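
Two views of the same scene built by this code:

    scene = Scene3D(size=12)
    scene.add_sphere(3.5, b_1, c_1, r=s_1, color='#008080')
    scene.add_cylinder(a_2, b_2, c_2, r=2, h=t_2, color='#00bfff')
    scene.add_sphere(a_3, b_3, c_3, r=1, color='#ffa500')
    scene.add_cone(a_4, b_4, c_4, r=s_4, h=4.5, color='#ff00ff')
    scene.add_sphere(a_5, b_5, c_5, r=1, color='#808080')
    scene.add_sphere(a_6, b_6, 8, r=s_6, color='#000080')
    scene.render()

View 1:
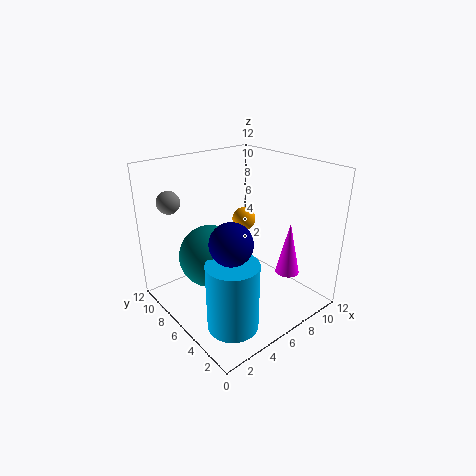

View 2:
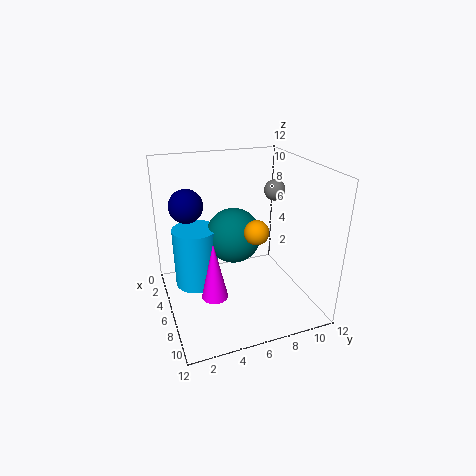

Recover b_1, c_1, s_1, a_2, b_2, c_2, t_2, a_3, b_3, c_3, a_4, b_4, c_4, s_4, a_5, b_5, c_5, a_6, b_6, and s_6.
b_1 = 6.5
c_1 = 5
s_1 = 2.5
a_2 = 3
b_2 = 3
c_2 = 0.5
t_2 = 5.5
a_3 = 7.5
b_3 = 7
c_3 = 7
a_4 = 9
b_4 = 3
c_4 = 3
s_4 = 1
a_5 = 2.5
b_5 = 11
c_5 = 8.5
a_6 = 2.5
b_6 = 2.5
s_6 = 1.5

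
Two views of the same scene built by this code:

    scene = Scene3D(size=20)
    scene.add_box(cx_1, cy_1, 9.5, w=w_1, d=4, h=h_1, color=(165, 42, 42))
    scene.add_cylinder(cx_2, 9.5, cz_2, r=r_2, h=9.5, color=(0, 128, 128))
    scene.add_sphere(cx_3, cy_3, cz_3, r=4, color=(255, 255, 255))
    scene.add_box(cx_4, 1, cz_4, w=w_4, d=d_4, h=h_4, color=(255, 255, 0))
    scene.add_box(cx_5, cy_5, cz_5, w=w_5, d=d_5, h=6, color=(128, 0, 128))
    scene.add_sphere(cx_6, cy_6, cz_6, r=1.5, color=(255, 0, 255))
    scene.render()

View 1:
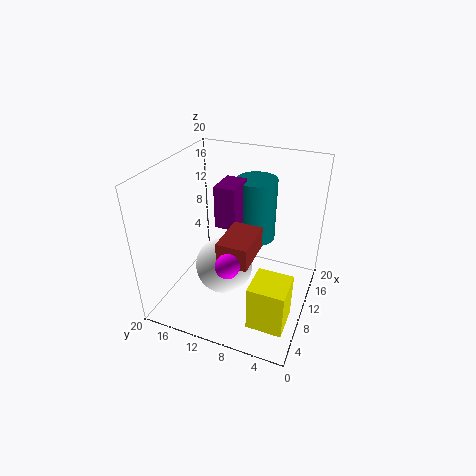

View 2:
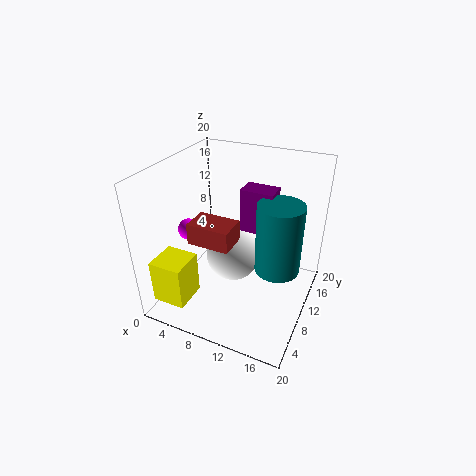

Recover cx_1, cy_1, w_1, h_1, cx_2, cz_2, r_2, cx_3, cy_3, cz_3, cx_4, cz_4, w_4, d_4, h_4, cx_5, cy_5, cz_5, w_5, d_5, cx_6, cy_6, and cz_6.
cx_1 = 4
cy_1 = 6.5
w_1 = 6
h_1 = 3
cx_2 = 16
cz_2 = 7
r_2 = 3
cx_3 = 8.5
cy_3 = 11.5
cz_3 = 6
cx_4 = 1.5
cz_4 = 3
w_4 = 4.5
d_4 = 4.5
h_4 = 6
cx_5 = 10
cy_5 = 10.5
cz_5 = 11
w_5 = 4.5
d_5 = 3
cx_6 = 3
cy_6 = 8.5
cz_6 = 10.5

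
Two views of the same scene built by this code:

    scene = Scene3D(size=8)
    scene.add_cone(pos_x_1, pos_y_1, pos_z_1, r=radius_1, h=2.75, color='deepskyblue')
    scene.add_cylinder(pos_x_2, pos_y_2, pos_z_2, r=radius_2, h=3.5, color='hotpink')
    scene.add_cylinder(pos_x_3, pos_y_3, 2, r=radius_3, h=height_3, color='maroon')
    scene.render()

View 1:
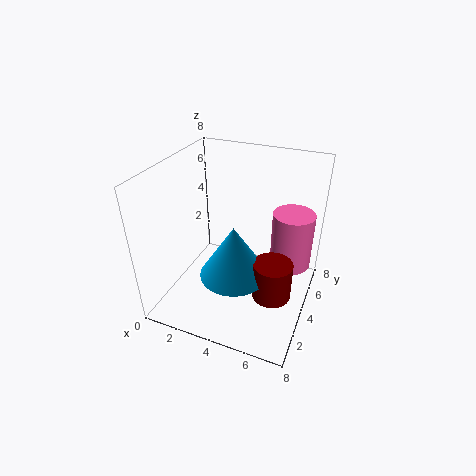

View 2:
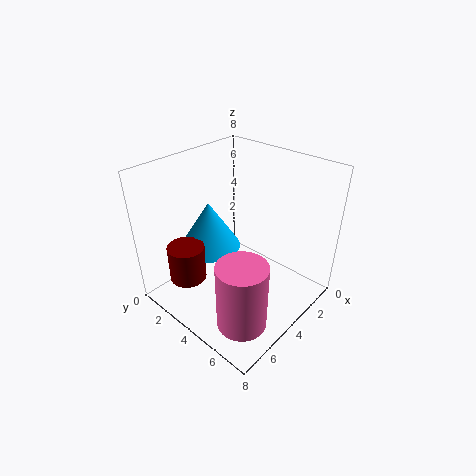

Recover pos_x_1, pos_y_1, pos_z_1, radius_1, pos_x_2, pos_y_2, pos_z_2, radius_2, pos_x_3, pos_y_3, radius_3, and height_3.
pos_x_1 = 4.5
pos_y_1 = 2.25
pos_z_1 = 3
radius_1 = 1.75
pos_x_2 = 6.5
pos_y_2 = 6.5
pos_z_2 = 1.25
radius_2 = 1.25
pos_x_3 = 6.5
pos_y_3 = 2.5
radius_3 = 1
height_3 = 2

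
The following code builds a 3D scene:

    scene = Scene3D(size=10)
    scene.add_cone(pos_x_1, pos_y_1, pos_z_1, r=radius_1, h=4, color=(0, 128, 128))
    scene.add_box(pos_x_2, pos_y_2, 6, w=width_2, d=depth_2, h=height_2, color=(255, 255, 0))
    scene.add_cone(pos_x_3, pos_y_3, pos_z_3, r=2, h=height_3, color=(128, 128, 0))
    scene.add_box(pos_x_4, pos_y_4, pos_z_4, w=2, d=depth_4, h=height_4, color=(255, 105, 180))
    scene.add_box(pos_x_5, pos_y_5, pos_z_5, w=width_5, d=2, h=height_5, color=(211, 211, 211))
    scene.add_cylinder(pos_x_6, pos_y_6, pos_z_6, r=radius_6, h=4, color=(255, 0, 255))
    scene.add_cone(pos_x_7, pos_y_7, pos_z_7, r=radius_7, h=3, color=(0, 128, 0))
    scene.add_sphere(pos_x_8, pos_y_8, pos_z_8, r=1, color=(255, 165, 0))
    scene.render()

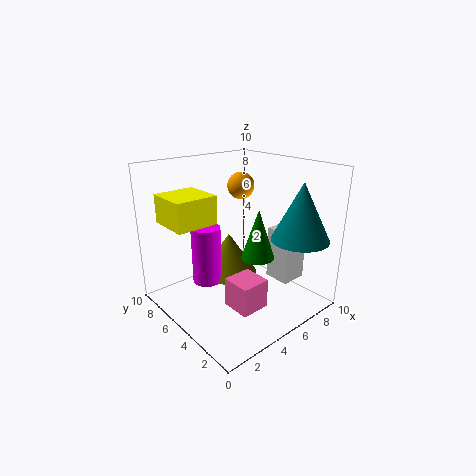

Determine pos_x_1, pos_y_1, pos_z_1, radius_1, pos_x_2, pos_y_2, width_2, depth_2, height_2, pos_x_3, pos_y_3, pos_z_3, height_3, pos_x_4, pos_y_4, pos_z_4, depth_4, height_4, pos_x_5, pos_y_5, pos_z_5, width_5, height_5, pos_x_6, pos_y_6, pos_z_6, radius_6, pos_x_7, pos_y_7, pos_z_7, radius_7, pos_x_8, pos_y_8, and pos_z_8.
pos_x_1 = 8, pos_y_1 = 2, pos_z_1 = 5, radius_1 = 2, pos_x_2 = 1, pos_y_2 = 6, width_2 = 3, depth_2 = 3, height_2 = 2, pos_x_3 = 5, pos_y_3 = 6, pos_z_3 = 2, height_3 = 3, pos_x_4 = 3, pos_y_4 = 2, pos_z_4 = 1, depth_4 = 2, height_4 = 2, pos_x_5 = 8, pos_y_5 = 3, pos_z_5 = 1, width_5 = 2, height_5 = 4, pos_x_6 = 3, pos_y_6 = 6, pos_z_6 = 2, radius_6 = 1, pos_x_7 = 4, pos_y_7 = 2, pos_z_7 = 5, radius_7 = 1, pos_x_8 = 7, pos_y_8 = 7, pos_z_8 = 8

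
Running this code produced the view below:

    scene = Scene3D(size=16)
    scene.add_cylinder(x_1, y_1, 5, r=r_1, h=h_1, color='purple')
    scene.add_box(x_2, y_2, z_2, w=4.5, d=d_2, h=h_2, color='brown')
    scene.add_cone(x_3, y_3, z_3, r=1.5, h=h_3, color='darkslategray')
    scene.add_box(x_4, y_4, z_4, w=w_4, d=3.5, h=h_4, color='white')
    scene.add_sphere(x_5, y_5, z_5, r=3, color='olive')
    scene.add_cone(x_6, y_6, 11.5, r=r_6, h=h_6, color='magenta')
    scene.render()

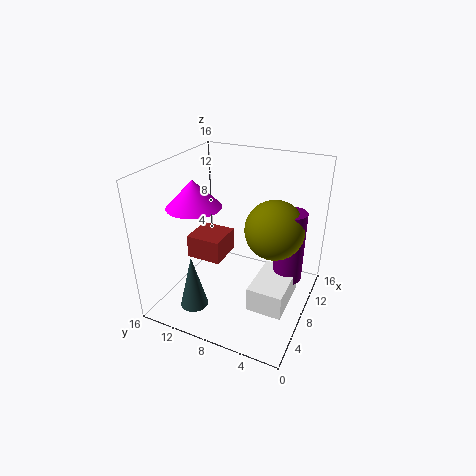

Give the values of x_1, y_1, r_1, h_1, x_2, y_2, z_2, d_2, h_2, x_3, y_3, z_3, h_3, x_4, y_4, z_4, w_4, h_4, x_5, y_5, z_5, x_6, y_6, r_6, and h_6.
x_1 = 7.5; y_1 = 2; r_1 = 1.5; h_1 = 7.5; x_2 = 9.5; y_2 = 11.5; z_2 = 2.5; d_2 = 4.5; h_2 = 3; x_3 = 3; y_3 = 11; z_3 = 1.5; h_3 = 6; x_4 = 2.5; y_4 = 1; z_4 = 3.5; w_4 = 5.5; h_4 = 2.5; x_5 = 7; y_5 = 3.5; z_5 = 10.5; x_6 = 6.5; y_6 = 12.5; r_6 = 3; h_6 = 3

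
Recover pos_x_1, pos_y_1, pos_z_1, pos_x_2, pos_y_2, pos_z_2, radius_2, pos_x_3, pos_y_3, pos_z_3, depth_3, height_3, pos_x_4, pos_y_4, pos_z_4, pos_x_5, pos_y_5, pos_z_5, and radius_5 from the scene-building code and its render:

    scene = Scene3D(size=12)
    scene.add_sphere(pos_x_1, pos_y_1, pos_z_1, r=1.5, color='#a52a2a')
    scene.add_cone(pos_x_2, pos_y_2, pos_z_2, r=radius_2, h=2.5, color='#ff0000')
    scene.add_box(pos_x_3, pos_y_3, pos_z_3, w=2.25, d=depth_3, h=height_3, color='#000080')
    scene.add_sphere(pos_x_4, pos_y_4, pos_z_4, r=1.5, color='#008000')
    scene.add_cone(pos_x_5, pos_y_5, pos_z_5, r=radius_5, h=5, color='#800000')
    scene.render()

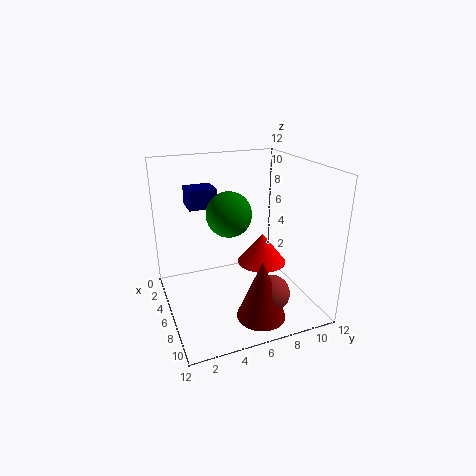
pos_x_1 = 9, pos_y_1 = 7.75, pos_z_1 = 2, pos_x_2 = 7, pos_y_2 = 7.75, pos_z_2 = 4, radius_2 = 2, pos_x_3 = 0.75, pos_y_3 = 2.75, pos_z_3 = 7.75, depth_3 = 2.5, height_3 = 1.75, pos_x_4 = 10, pos_y_4 = 3.75, pos_z_4 = 9.75, pos_x_5 = 9.25, pos_y_5 = 6.75, pos_z_5 = 0.25, radius_5 = 2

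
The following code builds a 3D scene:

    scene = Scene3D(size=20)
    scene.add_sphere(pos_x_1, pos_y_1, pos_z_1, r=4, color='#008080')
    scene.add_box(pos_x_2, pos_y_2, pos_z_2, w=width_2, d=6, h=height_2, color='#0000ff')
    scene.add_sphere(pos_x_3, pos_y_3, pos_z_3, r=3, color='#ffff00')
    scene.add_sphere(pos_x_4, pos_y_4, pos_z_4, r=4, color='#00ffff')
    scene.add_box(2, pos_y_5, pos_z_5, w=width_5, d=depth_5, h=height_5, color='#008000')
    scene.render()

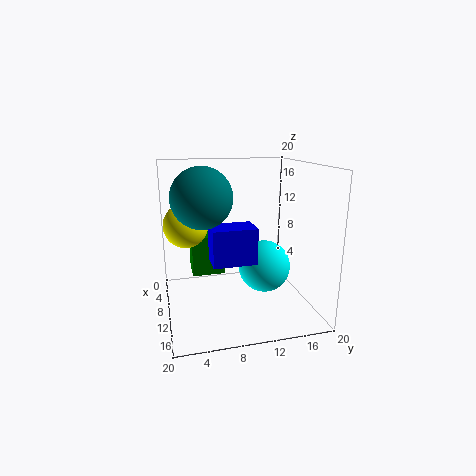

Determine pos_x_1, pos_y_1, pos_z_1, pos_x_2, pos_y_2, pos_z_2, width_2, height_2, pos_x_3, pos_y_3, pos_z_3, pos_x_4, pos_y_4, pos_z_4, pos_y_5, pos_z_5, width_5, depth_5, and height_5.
pos_x_1 = 11, pos_y_1 = 5, pos_z_1 = 16, pos_x_2 = 9, pos_y_2 = 6, pos_z_2 = 7, width_2 = 4, height_2 = 5, pos_x_3 = 9, pos_y_3 = 3, pos_z_3 = 12, pos_x_4 = 7, pos_y_4 = 15, pos_z_4 = 4, pos_y_5 = 4, pos_z_5 = 3, width_5 = 4, depth_5 = 5, height_5 = 6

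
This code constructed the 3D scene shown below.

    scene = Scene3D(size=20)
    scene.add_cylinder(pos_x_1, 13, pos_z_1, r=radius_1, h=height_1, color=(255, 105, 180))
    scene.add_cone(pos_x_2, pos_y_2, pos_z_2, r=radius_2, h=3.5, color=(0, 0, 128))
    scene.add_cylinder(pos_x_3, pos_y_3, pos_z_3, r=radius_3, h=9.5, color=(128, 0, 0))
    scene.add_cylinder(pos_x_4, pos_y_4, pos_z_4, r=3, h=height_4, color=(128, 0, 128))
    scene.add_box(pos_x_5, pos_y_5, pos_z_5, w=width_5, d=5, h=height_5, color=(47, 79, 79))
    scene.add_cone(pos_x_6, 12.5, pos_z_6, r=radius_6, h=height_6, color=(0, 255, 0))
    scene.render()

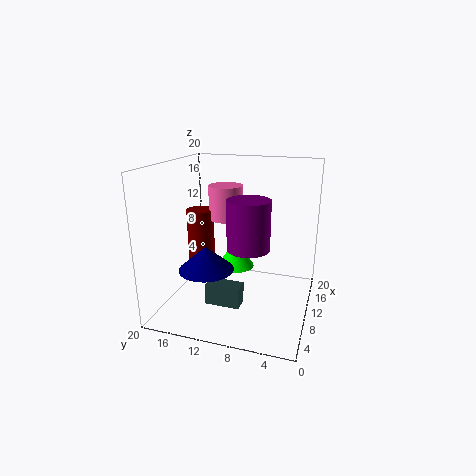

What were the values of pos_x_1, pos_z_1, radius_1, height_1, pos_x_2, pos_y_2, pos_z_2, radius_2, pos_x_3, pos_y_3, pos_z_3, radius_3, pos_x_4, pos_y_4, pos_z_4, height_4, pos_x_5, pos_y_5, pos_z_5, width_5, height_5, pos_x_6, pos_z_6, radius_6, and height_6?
pos_x_1 = 13.5, pos_z_1 = 11.5, radius_1 = 2.5, height_1 = 5, pos_x_2 = 9, pos_y_2 = 14.5, pos_z_2 = 5, radius_2 = 4, pos_x_3 = 12, pos_y_3 = 16.5, pos_z_3 = 3.5, radius_3 = 2, pos_x_4 = 10, pos_y_4 = 8.5, pos_z_4 = 8.5, height_4 = 7, pos_x_5 = 7, pos_y_5 = 9, pos_z_5 = 0.5, width_5 = 2.5, height_5 = 3, pos_x_6 = 16.5, pos_z_6 = 2.5, radius_6 = 3, height_6 = 4.5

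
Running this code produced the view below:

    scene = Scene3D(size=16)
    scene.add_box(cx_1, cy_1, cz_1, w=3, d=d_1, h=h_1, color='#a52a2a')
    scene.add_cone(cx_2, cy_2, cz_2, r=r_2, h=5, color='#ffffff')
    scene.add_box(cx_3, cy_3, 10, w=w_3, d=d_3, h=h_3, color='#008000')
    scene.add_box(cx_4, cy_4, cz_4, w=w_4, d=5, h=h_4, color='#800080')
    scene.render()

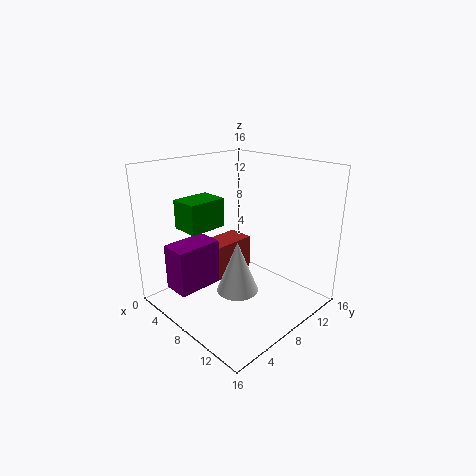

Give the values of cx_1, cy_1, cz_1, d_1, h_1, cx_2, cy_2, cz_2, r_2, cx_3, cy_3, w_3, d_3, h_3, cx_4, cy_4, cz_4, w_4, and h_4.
cx_1 = 4, cy_1 = 6, cz_1 = 3, d_1 = 5, h_1 = 4, cx_2 = 12, cy_2 = 4, cz_2 = 5, r_2 = 2, cx_3 = 5, cy_3 = 2, w_3 = 3, d_3 = 4, h_3 = 3, cx_4 = 4, cy_4 = 1, cz_4 = 3, w_4 = 3, h_4 = 5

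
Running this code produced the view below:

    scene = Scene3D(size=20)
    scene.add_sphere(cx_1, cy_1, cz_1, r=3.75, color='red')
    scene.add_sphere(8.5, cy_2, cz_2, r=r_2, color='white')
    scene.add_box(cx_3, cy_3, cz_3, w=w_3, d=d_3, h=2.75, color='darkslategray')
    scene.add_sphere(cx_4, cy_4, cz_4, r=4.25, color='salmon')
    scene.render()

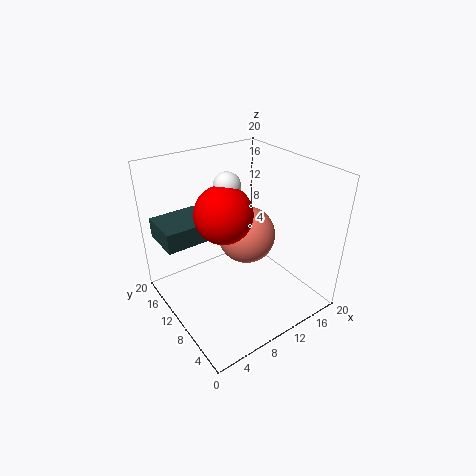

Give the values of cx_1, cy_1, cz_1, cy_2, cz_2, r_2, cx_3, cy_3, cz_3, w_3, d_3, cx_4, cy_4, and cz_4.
cx_1 = 7.25, cy_1 = 9.25, cz_1 = 14.75, cy_2 = 10.25, cz_2 = 18, r_2 = 1.75, cx_3 = 0.5, cy_3 = 11.75, cz_3 = 10, w_3 = 6.75, d_3 = 5.75, cx_4 = 13, cy_4 = 12, cz_4 = 8.5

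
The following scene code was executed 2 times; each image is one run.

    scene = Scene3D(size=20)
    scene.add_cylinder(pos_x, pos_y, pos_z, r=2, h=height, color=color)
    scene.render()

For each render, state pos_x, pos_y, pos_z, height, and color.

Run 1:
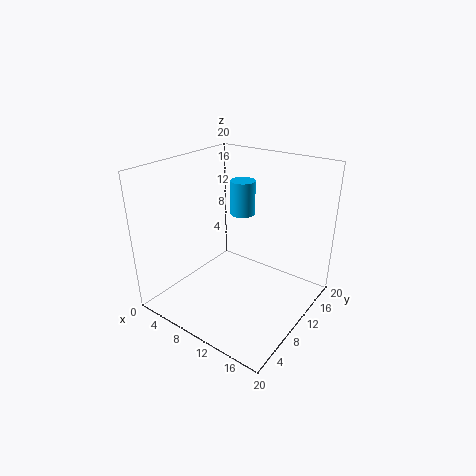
pos_x = 5.5; pos_y = 17.5; pos_z = 10; height = 5.5; color = 'deepskyblue'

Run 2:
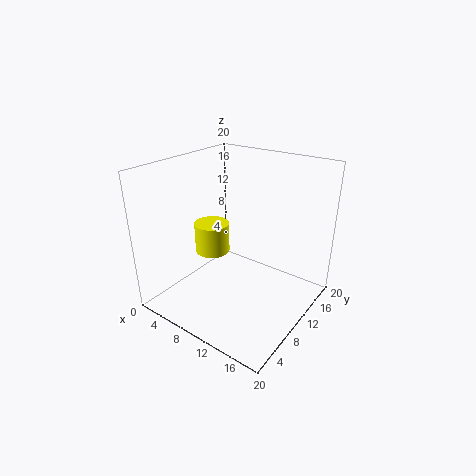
pos_x = 11; pos_y = 3.5; pos_z = 11.5; height = 3.5; color = 'yellow'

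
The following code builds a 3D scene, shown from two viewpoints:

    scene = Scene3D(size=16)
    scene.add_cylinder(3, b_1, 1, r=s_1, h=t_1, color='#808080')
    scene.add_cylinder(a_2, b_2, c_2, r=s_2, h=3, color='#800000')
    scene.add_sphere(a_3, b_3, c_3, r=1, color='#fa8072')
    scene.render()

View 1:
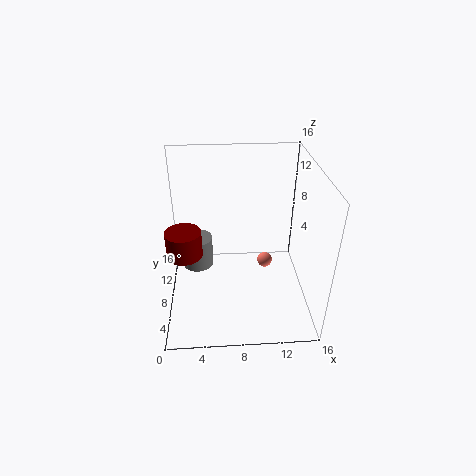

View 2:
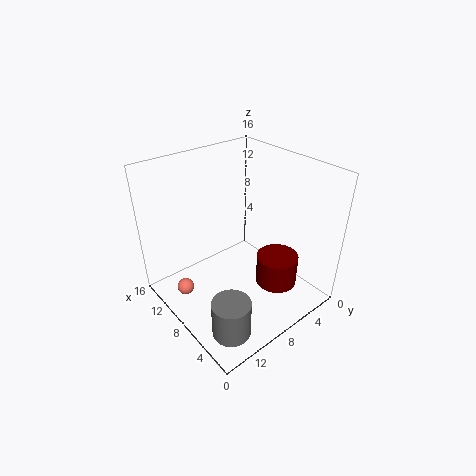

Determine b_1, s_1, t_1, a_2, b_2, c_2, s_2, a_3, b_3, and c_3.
b_1 = 13
s_1 = 2
t_1 = 4
a_2 = 2
b_2 = 8
c_2 = 6
s_2 = 2
a_3 = 12
b_3 = 13
c_3 = 1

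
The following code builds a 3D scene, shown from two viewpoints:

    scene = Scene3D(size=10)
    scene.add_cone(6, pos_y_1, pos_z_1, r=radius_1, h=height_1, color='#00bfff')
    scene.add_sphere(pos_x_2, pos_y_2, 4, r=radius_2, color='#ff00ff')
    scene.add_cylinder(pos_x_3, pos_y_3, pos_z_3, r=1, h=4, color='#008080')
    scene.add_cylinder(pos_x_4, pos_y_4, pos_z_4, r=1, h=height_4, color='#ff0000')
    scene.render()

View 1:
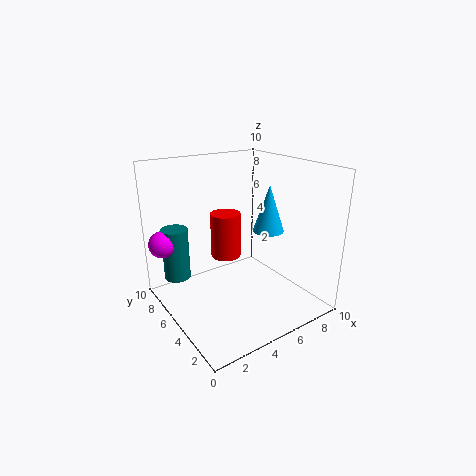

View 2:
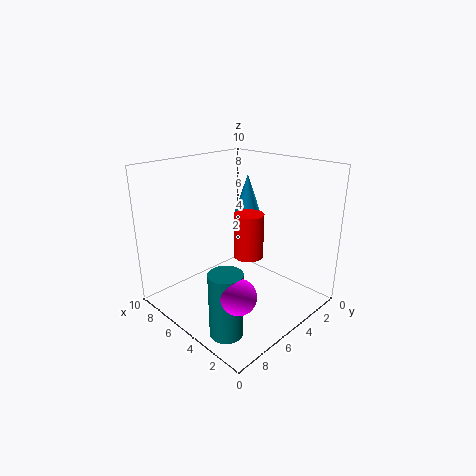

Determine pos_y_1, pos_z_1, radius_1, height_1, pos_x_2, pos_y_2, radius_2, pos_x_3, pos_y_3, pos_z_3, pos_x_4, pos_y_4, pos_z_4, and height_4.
pos_y_1 = 3
pos_z_1 = 6
radius_1 = 1
height_1 = 3
pos_x_2 = 1
pos_y_2 = 9
radius_2 = 1
pos_x_3 = 2
pos_y_3 = 9
pos_z_3 = 1
pos_x_4 = 4
pos_y_4 = 5
pos_z_4 = 4
height_4 = 3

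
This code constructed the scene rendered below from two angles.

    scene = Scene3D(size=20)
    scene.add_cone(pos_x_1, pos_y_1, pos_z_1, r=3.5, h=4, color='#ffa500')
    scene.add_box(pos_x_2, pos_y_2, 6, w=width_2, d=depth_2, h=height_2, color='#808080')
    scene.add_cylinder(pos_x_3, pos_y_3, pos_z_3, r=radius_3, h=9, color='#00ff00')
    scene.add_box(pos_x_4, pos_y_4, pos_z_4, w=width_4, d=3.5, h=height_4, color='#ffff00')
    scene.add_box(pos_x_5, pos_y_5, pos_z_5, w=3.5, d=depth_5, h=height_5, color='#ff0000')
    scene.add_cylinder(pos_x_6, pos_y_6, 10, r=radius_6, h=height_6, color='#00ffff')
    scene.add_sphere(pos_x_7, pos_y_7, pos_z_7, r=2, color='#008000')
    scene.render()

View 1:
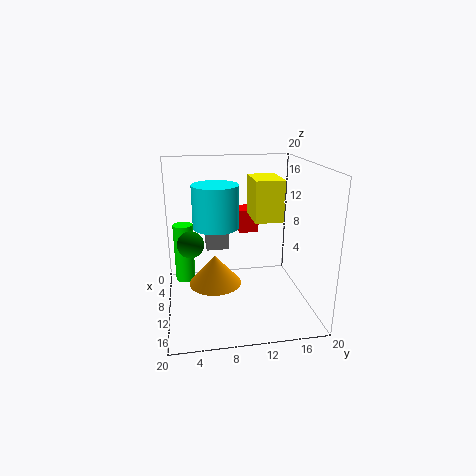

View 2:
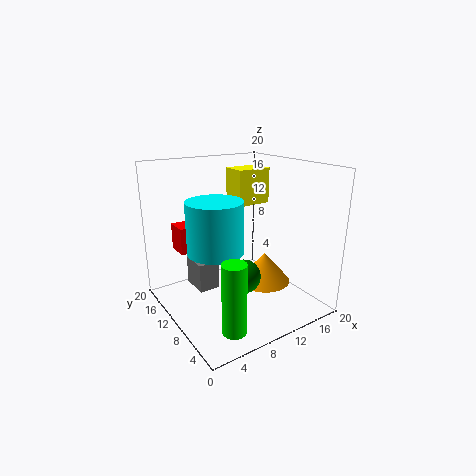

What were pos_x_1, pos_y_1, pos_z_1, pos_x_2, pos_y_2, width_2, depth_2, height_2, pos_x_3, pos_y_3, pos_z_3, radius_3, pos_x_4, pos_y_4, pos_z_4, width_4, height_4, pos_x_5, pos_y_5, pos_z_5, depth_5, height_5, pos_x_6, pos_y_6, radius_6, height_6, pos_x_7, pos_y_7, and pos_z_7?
pos_x_1 = 12
pos_y_1 = 6.5
pos_z_1 = 4.5
pos_x_2 = 2
pos_y_2 = 6
width_2 = 2.5
depth_2 = 3.5
height_2 = 3.5
pos_x_3 = 4.5
pos_y_3 = 2.5
pos_z_3 = 1.5
radius_3 = 1.5
pos_x_4 = 11
pos_y_4 = 11
pos_z_4 = 14
width_4 = 5
height_4 = 5
pos_x_5 = 2
pos_y_5 = 11
pos_z_5 = 9
depth_5 = 3
height_5 = 3.5
pos_x_6 = 5
pos_y_6 = 7.5
radius_6 = 3.5
height_6 = 6.5
pos_x_7 = 6.5
pos_y_7 = 3.5
pos_z_7 = 8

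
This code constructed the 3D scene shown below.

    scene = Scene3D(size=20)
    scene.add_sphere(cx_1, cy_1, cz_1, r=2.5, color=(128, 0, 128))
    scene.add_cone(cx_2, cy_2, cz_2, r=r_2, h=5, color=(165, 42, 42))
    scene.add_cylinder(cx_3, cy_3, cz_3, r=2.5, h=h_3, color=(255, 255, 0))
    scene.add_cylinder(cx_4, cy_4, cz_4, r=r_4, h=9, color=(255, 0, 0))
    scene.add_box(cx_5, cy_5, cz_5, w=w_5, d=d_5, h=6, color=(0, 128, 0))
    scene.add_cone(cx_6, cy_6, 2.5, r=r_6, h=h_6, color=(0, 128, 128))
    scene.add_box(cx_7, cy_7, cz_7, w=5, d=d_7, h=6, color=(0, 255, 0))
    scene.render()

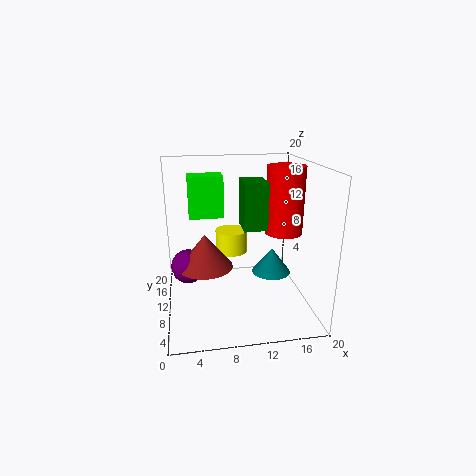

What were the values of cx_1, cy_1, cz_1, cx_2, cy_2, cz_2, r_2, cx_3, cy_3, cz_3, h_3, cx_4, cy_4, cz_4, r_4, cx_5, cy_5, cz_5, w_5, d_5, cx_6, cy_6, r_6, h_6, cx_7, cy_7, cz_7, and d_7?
cx_1 = 3; cy_1 = 12.5; cz_1 = 5; cx_2 = 5.5; cy_2 = 12; cz_2 = 5; r_2 = 4; cx_3 = 10; cy_3 = 16; cz_3 = 5.5; h_3 = 3.5; cx_4 = 16; cy_4 = 8.5; cz_4 = 11; r_4 = 2.5; cx_5 = 10; cy_5 = 5.5; cz_5 = 12.5; w_5 = 3; d_5 = 4; cx_6 = 16; cy_6 = 13.5; r_6 = 3; h_6 = 4; cx_7 = 3.5; cy_7 = 13; cz_7 = 12; d_7 = 3.5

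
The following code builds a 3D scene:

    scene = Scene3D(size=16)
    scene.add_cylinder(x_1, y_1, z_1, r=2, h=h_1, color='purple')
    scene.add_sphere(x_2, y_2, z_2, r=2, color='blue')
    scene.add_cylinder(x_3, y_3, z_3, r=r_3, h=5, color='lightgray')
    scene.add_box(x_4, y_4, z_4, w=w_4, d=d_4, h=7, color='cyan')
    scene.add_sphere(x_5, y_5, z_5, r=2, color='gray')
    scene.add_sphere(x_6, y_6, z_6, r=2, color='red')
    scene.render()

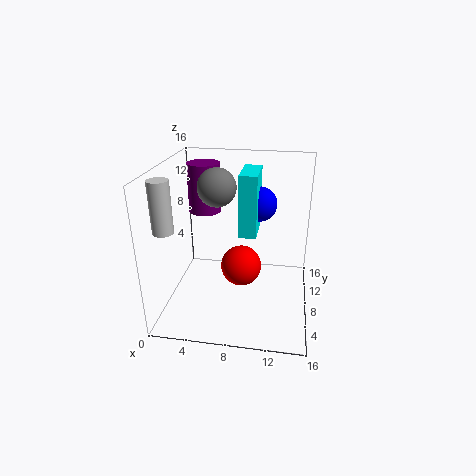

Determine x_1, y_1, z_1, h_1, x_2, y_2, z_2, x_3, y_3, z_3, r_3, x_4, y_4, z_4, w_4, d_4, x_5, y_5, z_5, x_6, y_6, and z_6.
x_1 = 3, y_1 = 13, z_1 = 9, h_1 = 6, x_2 = 10, y_2 = 11, z_2 = 11, x_3 = 2, y_3 = 2, z_3 = 11, r_3 = 1, x_4 = 8, y_4 = 8, z_4 = 8, w_4 = 2, d_4 = 5, x_5 = 6, y_5 = 7, z_5 = 14, x_6 = 9, y_6 = 4, z_6 = 7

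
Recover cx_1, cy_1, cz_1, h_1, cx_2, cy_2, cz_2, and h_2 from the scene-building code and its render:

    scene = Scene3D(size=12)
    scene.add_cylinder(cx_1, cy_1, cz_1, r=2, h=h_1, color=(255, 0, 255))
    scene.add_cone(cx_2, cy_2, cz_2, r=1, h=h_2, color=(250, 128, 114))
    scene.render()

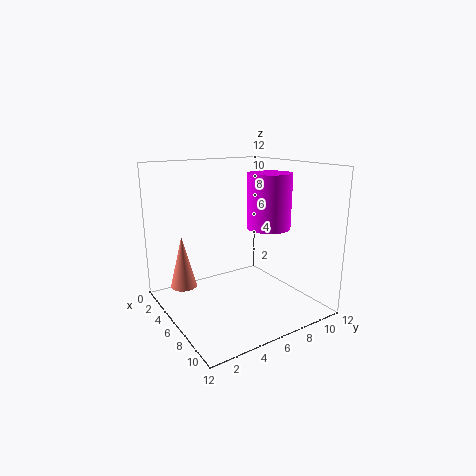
cx_1 = 5, cy_1 = 10, cz_1 = 6, h_1 = 5, cx_2 = 6, cy_2 = 1, cz_2 = 3, h_2 = 4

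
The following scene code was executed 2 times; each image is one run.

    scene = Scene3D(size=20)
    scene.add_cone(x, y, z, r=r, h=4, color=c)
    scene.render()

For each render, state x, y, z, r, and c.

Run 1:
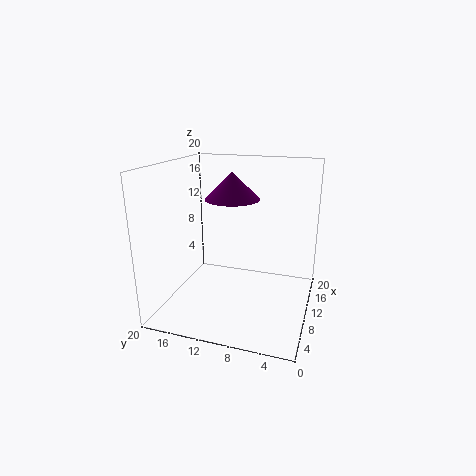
x = 13.5, y = 12, z = 14.5, r = 4, c = 'purple'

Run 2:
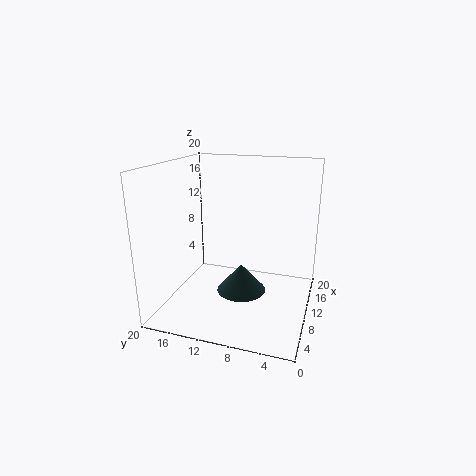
x = 10, y = 9.5, z = 2, r = 3.5, c = 'darkslategray'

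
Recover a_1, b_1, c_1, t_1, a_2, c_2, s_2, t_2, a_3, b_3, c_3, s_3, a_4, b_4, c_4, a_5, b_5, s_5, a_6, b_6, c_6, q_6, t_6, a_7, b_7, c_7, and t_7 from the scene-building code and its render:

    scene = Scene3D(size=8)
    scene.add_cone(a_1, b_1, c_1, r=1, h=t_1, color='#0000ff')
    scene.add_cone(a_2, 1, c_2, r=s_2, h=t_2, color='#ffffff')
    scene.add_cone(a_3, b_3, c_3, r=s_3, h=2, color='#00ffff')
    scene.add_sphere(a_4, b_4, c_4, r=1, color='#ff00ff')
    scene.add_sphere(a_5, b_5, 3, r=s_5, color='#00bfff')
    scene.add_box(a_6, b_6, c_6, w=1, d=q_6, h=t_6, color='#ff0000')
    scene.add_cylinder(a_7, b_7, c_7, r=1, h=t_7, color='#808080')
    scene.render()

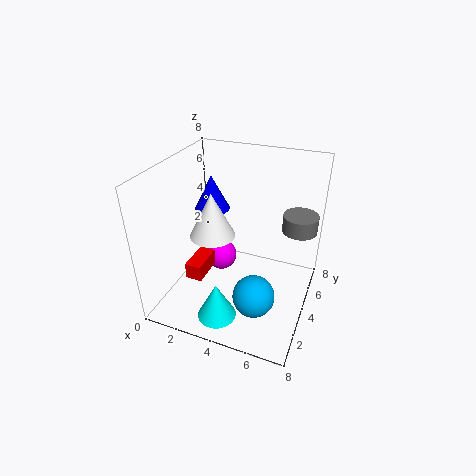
a_1 = 2
b_1 = 5
c_1 = 5
t_1 = 2
a_2 = 4
c_2 = 6
s_2 = 1
t_2 = 2
a_3 = 4
b_3 = 1
c_3 = 1
s_3 = 1
a_4 = 2
b_4 = 6
c_4 = 1
a_5 = 6
b_5 = 1
s_5 = 1
a_6 = 1
b_6 = 3
c_6 = 1
q_6 = 2
t_6 = 1
a_7 = 7
b_7 = 6
c_7 = 4
t_7 = 1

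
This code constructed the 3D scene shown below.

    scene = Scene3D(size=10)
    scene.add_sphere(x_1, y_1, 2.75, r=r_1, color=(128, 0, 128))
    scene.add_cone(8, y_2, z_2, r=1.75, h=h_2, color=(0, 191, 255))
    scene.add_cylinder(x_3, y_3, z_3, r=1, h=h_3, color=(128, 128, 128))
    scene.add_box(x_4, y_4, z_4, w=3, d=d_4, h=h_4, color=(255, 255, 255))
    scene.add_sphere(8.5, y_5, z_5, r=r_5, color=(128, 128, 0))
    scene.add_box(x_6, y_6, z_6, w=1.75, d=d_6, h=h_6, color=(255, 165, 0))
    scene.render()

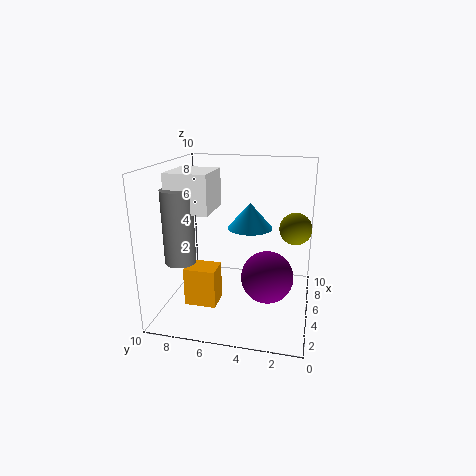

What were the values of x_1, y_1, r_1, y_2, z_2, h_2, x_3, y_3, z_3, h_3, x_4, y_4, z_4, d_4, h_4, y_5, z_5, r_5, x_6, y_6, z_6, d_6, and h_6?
x_1 = 4
y_1 = 2.75
r_1 = 1.75
y_2 = 4.75
z_2 = 4.75
h_2 = 2
x_3 = 2.5
y_3 = 8.25
z_3 = 4
h_3 = 4.75
x_4 = 2.25
y_4 = 6.25
z_4 = 7.25
d_4 = 2.75
h_4 = 2.5
y_5 = 1.25
z_5 = 4.75
r_5 = 1.25
x_6 = 3.25
y_6 = 6.25
z_6 = 0.25
d_6 = 2.25
h_6 = 2.75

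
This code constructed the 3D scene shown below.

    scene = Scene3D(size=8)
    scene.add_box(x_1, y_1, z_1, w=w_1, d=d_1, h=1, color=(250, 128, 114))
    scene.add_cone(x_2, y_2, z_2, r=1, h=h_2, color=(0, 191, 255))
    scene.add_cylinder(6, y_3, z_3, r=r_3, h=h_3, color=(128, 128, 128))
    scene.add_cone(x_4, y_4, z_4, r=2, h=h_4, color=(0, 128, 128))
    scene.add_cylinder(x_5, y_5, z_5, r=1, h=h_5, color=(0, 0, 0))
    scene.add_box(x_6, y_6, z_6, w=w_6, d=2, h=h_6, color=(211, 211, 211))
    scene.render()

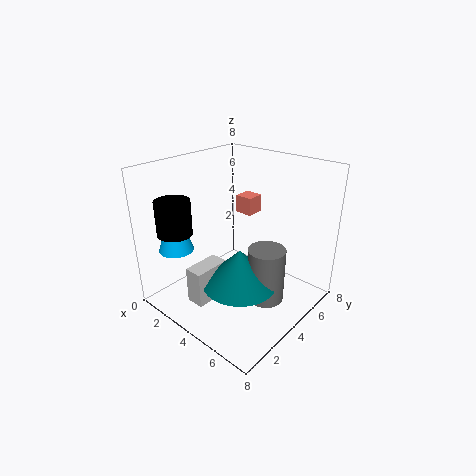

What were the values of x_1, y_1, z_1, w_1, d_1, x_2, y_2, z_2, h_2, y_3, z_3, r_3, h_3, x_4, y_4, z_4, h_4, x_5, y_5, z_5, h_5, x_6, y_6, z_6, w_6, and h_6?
x_1 = 3, y_1 = 5, z_1 = 5, w_1 = 1, d_1 = 1, x_2 = 1, y_2 = 2, z_2 = 3, h_2 = 3, y_3 = 4, z_3 = 1, r_3 = 1, h_3 = 3, x_4 = 5, y_4 = 3, z_4 = 2, h_4 = 2, x_5 = 1, y_5 = 2, z_5 = 4, h_5 = 2, x_6 = 3, y_6 = 1, z_6 = 1, w_6 = 1, h_6 = 2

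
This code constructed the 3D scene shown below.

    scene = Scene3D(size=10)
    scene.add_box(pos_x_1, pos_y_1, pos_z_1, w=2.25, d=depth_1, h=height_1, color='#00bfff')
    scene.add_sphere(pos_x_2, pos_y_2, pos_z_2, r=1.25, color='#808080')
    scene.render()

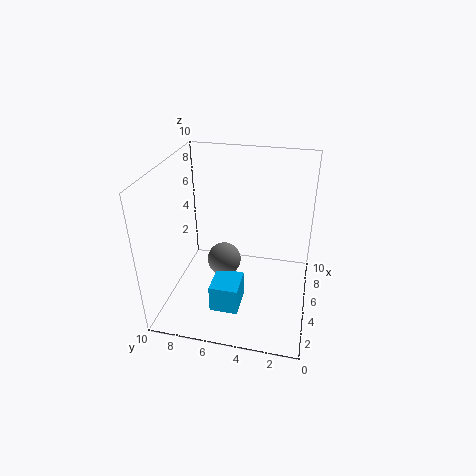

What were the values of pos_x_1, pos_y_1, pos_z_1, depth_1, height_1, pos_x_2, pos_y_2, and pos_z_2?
pos_x_1 = 2.5
pos_y_1 = 4.5
pos_z_1 = 0.25
depth_1 = 2
height_1 = 2
pos_x_2 = 5.75
pos_y_2 = 6.25
pos_z_2 = 2.5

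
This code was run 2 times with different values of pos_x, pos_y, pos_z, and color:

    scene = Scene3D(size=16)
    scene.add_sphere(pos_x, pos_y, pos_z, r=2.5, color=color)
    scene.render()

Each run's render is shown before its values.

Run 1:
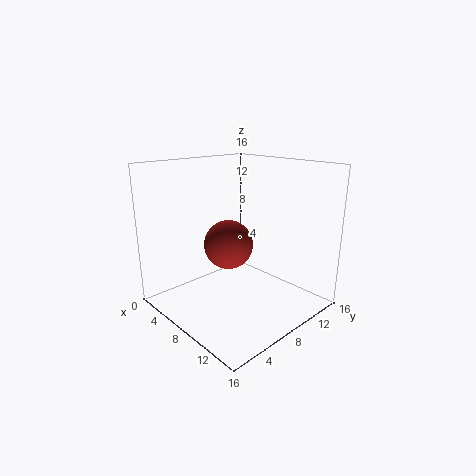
pos_x = 9.25, pos_y = 5.5, pos_z = 8.25, color = 'brown'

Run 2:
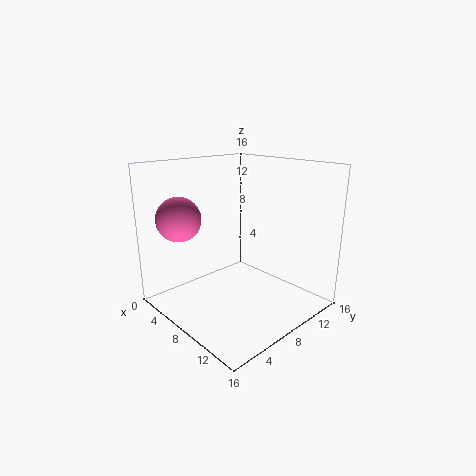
pos_x = 3.25, pos_y = 3.5, pos_z = 10, color = 'hotpink'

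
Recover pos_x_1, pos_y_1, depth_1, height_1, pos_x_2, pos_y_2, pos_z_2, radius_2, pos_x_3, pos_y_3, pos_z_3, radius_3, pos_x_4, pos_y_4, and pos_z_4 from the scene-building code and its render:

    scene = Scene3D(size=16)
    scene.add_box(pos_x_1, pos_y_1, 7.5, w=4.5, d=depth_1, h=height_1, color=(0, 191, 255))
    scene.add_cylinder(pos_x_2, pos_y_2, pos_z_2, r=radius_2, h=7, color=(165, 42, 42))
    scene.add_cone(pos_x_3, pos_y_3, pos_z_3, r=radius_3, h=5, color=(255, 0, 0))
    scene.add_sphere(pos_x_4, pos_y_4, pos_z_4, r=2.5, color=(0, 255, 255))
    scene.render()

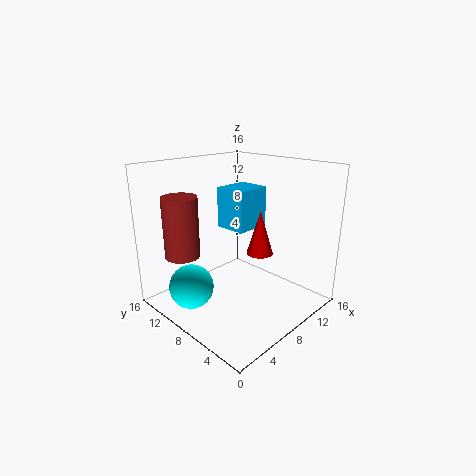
pos_x_1 = 10
pos_y_1 = 9.5
depth_1 = 4
height_1 = 5
pos_x_2 = 4
pos_y_2 = 13
pos_z_2 = 5.5
radius_2 = 2
pos_x_3 = 10
pos_y_3 = 6.5
pos_z_3 = 6
radius_3 = 1.5
pos_x_4 = 3.5
pos_y_4 = 11
pos_z_4 = 2.5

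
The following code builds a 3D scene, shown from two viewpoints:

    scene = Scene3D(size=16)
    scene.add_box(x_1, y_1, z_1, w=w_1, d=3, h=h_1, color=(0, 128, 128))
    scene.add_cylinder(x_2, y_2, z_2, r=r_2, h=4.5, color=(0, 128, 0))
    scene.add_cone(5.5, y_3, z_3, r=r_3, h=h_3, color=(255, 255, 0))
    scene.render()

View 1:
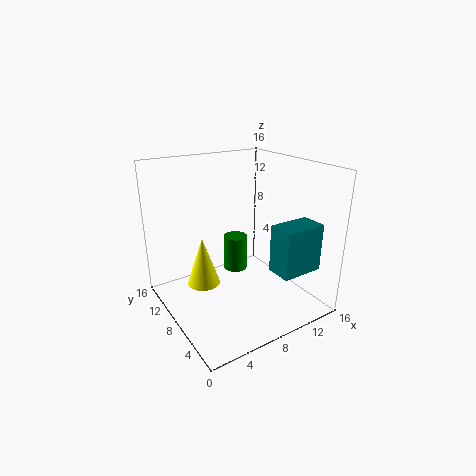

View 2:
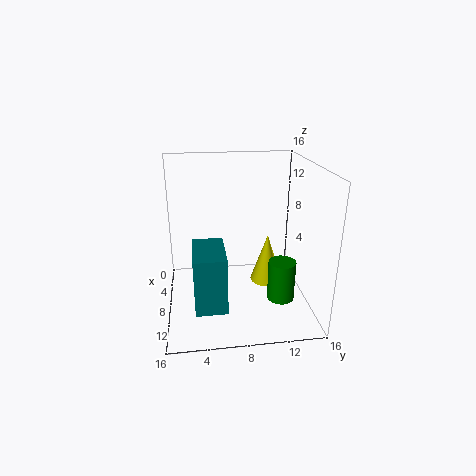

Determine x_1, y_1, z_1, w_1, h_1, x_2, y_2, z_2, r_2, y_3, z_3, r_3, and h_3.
x_1 = 11; y_1 = 3; z_1 = 4; w_1 = 5; h_1 = 5.5; x_2 = 10.5; y_2 = 12.5; z_2 = 1.5; r_2 = 1.5; y_3 = 12; z_3 = 1; r_3 = 2; h_3 = 6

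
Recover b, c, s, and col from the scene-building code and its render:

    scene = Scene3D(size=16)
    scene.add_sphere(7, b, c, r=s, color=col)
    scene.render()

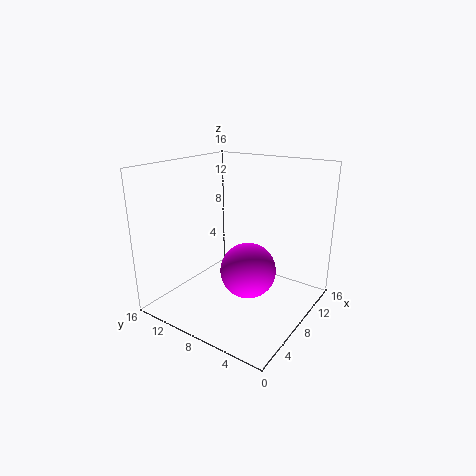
b = 6
c = 5
s = 3
col = 'magenta'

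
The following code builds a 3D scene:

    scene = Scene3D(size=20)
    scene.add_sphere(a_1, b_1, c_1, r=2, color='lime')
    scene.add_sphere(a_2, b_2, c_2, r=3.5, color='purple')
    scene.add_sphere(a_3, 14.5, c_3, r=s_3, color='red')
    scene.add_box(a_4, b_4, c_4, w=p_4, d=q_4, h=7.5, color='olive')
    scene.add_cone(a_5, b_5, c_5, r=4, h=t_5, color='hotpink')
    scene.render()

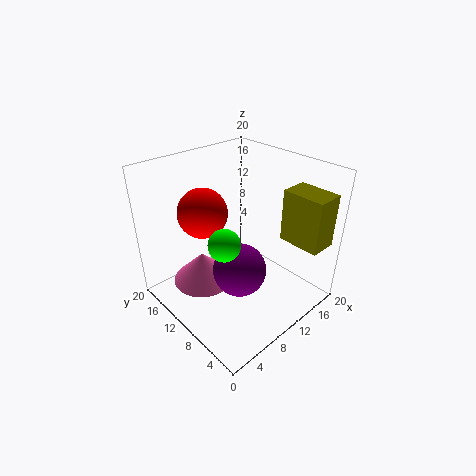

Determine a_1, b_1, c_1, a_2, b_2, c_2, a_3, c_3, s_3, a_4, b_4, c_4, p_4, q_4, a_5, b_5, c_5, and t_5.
a_1 = 5
b_1 = 7
c_1 = 12.5
a_2 = 7.5
b_2 = 7
c_2 = 7.5
a_3 = 7.5
c_3 = 13
s_3 = 3.5
a_4 = 15.5
b_4 = 1
c_4 = 9
p_4 = 4
q_4 = 6
a_5 = 4.5
b_5 = 11
c_5 = 5.5
t_5 = 4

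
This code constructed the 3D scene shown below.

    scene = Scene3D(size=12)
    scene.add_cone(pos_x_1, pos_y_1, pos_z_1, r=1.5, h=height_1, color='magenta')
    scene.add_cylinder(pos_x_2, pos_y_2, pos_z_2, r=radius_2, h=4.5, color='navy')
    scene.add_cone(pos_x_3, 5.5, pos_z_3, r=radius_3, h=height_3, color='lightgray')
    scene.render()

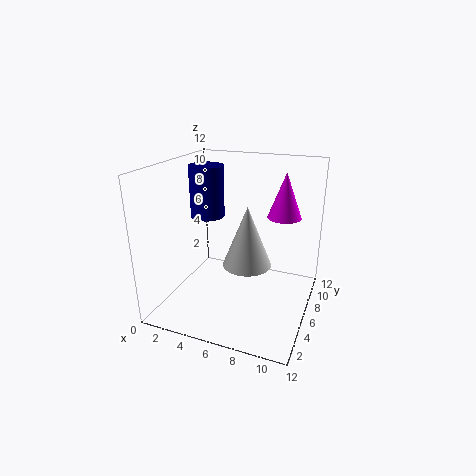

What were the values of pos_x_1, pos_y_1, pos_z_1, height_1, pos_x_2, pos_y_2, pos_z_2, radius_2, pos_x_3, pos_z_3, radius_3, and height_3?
pos_x_1 = 9, pos_y_1 = 9.5, pos_z_1 = 7, height_1 = 4, pos_x_2 = 2.5, pos_y_2 = 7.5, pos_z_2 = 7, radius_2 = 1.5, pos_x_3 = 7, pos_z_3 = 4, radius_3 = 2, height_3 = 5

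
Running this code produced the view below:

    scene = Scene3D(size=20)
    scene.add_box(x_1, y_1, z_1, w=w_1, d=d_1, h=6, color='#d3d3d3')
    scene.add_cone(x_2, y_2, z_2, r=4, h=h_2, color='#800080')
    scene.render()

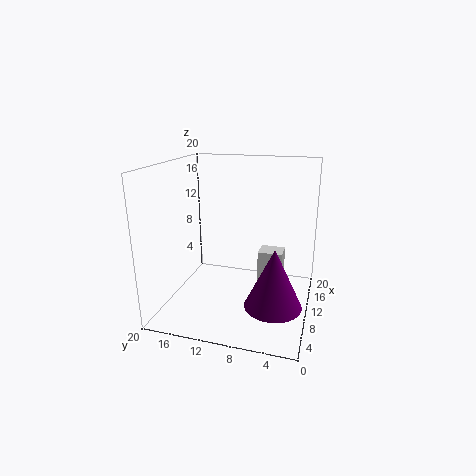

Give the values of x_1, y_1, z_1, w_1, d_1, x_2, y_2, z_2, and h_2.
x_1 = 11.5, y_1 = 4, z_1 = 1.5, w_1 = 3, d_1 = 3.5, x_2 = 8.5, y_2 = 4.5, z_2 = 1, h_2 = 8.5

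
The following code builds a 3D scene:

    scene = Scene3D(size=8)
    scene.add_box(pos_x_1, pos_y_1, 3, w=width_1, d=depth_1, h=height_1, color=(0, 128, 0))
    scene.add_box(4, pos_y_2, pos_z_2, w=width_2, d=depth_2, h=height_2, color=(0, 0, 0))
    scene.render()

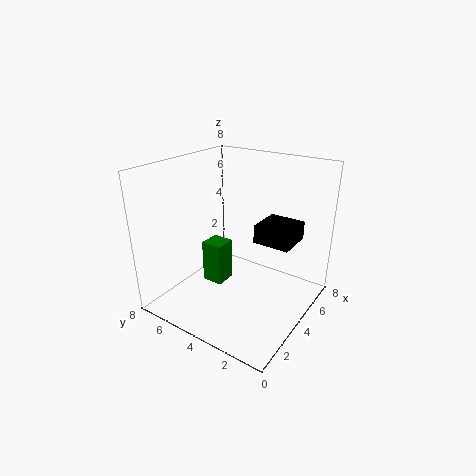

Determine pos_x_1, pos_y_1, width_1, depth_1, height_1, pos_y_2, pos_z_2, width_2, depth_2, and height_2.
pos_x_1 = 1, pos_y_1 = 3, width_1 = 1, depth_1 = 1, height_1 = 2, pos_y_2 = 1, pos_z_2 = 4, width_2 = 2, depth_2 = 2, height_2 = 1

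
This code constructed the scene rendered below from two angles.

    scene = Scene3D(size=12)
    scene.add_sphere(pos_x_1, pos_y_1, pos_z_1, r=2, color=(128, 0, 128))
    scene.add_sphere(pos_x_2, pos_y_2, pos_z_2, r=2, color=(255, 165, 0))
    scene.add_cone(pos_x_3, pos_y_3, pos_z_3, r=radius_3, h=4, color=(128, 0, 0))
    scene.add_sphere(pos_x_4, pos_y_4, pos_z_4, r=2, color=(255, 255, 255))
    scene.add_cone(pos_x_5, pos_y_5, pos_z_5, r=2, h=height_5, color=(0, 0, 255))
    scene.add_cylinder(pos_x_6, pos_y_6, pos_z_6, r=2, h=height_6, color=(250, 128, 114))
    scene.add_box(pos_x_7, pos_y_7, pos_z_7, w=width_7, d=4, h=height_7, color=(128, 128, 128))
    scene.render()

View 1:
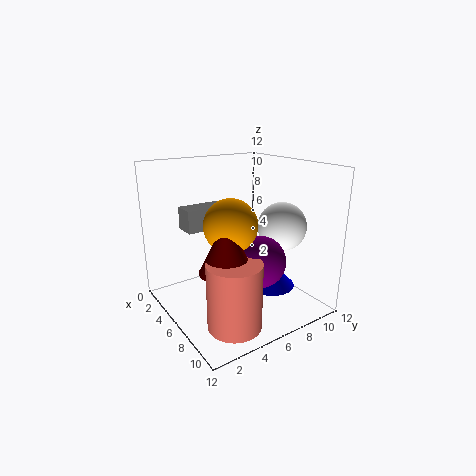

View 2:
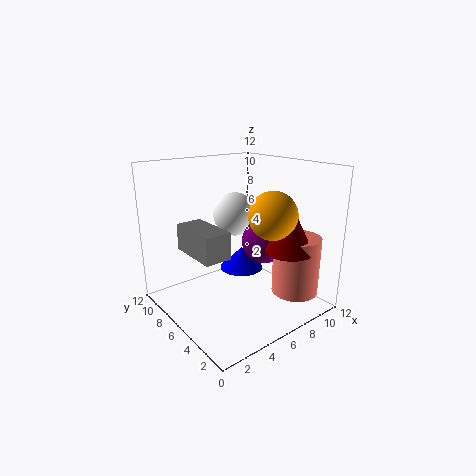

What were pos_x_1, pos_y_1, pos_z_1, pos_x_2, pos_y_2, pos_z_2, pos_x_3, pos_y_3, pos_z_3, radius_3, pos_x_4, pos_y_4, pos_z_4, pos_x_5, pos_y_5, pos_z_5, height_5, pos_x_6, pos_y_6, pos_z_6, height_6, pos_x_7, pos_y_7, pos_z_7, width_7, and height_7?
pos_x_1 = 9; pos_y_1 = 6; pos_z_1 = 5; pos_x_2 = 8; pos_y_2 = 4; pos_z_2 = 8; pos_x_3 = 9; pos_y_3 = 3; pos_z_3 = 5; radius_3 = 2; pos_x_4 = 8; pos_y_4 = 9; pos_z_4 = 7; pos_x_5 = 8; pos_y_5 = 8; pos_z_5 = 2; height_5 = 2; pos_x_6 = 10; pos_y_6 = 3; pos_z_6 = 1; height_6 = 5; pos_x_7 = 1; pos_y_7 = 3; pos_z_7 = 6; width_7 = 2; height_7 = 2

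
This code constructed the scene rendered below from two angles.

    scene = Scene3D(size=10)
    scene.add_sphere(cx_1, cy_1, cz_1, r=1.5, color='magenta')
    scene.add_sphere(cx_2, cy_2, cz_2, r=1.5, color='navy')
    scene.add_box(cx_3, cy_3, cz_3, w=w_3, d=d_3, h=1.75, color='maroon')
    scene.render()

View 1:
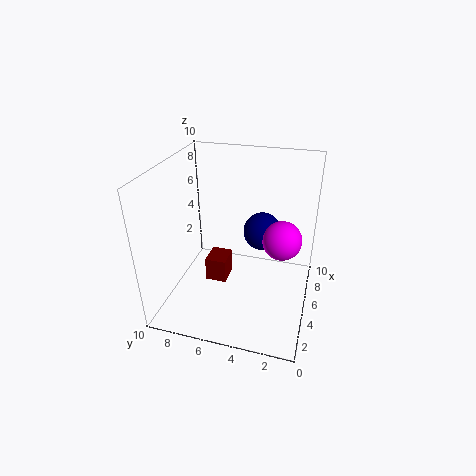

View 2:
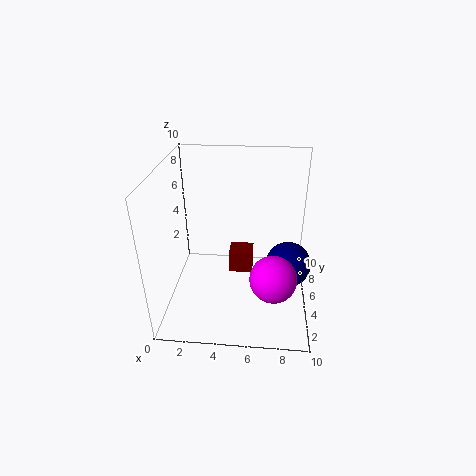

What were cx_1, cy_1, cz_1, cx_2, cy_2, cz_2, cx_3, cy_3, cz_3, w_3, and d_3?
cx_1 = 7.5; cy_1 = 2.25; cz_1 = 3.75; cx_2 = 8.5; cy_2 = 4; cz_2 = 3.75; cx_3 = 4.25; cy_3 = 5.75; cz_3 = 1.5; w_3 = 1.75; d_3 = 1.5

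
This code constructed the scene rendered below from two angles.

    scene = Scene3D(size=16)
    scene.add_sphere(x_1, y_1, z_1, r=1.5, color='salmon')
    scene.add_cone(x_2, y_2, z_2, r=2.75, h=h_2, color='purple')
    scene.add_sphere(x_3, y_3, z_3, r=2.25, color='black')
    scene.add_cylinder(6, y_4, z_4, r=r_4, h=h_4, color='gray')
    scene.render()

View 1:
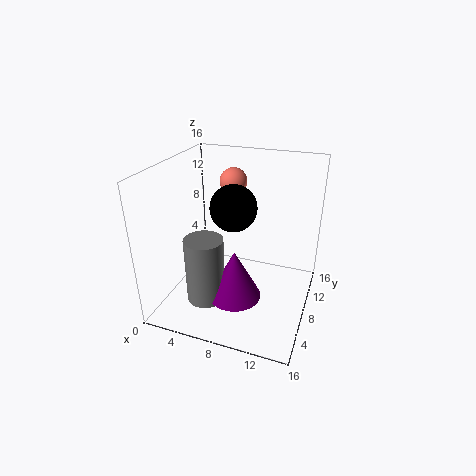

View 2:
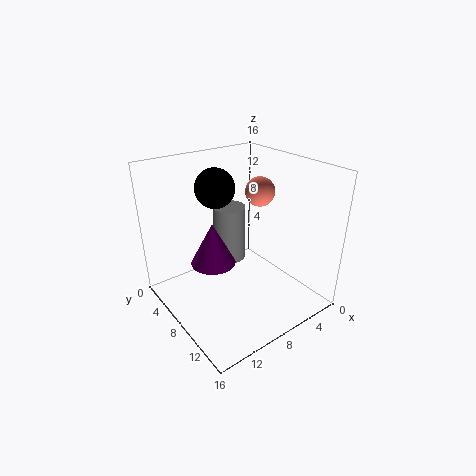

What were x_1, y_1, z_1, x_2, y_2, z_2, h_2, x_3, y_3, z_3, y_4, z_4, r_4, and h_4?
x_1 = 6.75, y_1 = 10, z_1 = 13.75, x_2 = 9, y_2 = 4.25, z_2 = 3.25, h_2 = 5.25, x_3 = 8.75, y_3 = 4.75, z_3 = 13, y_4 = 3.5, z_4 = 2.75, r_4 = 2, h_4 = 7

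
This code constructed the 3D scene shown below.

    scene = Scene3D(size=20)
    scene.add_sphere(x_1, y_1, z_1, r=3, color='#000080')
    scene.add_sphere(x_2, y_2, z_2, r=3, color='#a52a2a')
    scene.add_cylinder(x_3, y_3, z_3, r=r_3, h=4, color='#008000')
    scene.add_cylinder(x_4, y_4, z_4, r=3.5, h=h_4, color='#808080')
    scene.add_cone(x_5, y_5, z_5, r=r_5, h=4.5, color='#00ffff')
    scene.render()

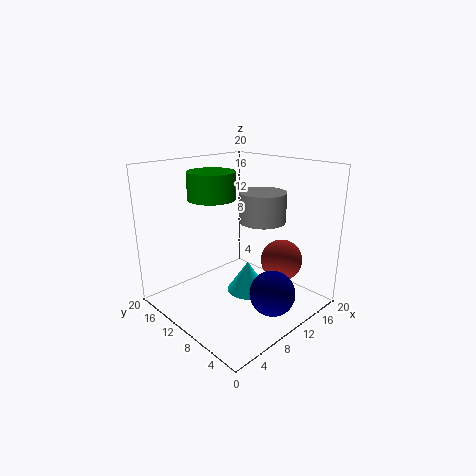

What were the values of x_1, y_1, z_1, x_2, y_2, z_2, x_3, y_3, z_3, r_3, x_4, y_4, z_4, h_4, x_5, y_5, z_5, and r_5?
x_1 = 10
y_1 = 3.5
z_1 = 4
x_2 = 15.5
y_2 = 6.5
z_2 = 6
x_3 = 10
y_3 = 15.5
z_3 = 14.5
r_3 = 3.5
x_4 = 15.5
y_4 = 10.5
z_4 = 11
h_4 = 4.5
x_5 = 11.5
y_5 = 9.5
z_5 = 1.5
r_5 = 3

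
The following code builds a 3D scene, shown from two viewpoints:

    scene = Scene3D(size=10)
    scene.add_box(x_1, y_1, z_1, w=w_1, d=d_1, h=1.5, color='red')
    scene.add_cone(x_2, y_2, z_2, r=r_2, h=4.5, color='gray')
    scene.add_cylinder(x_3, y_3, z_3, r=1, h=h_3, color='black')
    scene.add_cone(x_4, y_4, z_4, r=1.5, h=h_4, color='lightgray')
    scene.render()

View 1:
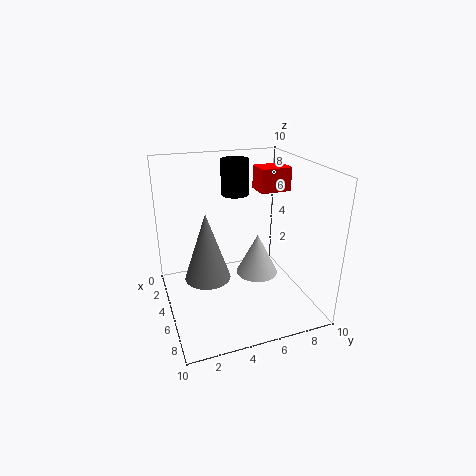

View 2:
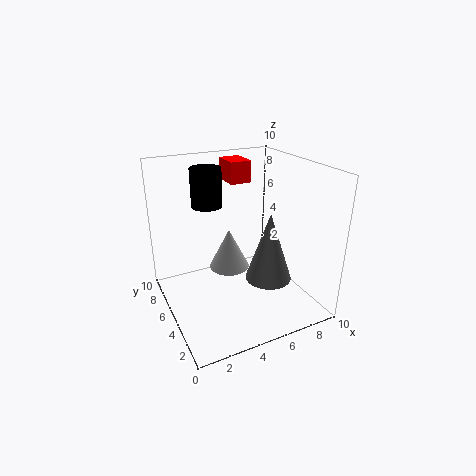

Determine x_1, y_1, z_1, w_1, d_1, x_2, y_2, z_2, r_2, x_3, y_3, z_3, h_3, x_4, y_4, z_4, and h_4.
x_1 = 5, y_1 = 6, z_1 = 8.5, w_1 = 1.5, d_1 = 2, x_2 = 6, y_2 = 2.5, z_2 = 3, r_2 = 1.5, x_3 = 3, y_3 = 5.5, z_3 = 7.5, h_3 = 2.5, x_4 = 5, y_4 = 6.5, z_4 = 2, h_4 = 3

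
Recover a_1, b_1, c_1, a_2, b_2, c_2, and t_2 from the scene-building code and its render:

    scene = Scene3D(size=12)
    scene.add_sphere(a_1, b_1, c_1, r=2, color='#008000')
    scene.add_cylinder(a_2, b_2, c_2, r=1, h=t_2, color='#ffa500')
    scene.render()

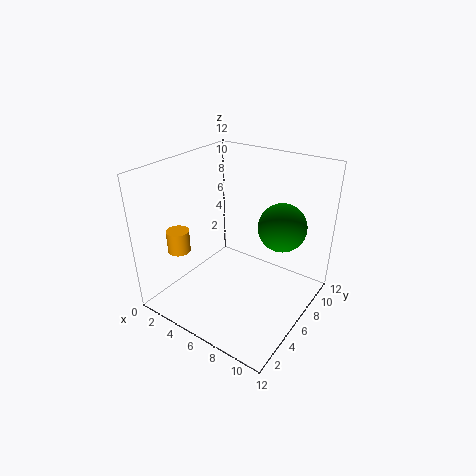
a_1 = 9
b_1 = 8
c_1 = 7
a_2 = 1
b_2 = 4
c_2 = 4
t_2 = 2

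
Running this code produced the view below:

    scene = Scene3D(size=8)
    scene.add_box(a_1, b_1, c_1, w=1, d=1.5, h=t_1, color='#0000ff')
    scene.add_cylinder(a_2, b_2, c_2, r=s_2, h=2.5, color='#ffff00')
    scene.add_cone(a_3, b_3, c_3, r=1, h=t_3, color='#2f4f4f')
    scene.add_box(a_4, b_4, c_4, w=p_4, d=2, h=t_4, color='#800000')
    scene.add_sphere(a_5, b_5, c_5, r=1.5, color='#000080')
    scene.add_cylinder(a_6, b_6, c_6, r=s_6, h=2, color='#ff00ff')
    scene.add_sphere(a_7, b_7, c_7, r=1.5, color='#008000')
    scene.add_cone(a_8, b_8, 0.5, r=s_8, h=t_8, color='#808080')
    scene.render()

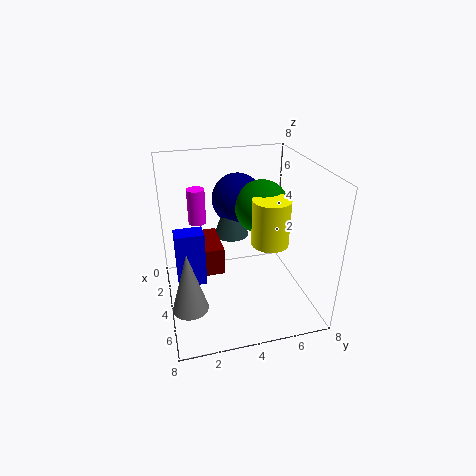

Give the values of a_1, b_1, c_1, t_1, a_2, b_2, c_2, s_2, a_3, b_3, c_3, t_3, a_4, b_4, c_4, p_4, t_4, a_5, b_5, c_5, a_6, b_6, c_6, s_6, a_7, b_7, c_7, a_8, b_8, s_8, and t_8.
a_1 = 4; b_1 = 0.5; c_1 = 2; t_1 = 3; a_2 = 5; b_2 = 5.5; c_2 = 4; s_2 = 1; a_3 = 2.5; b_3 = 4; c_3 = 3.5; t_3 = 3; a_4 = 2.5; b_4 = 1; c_4 = 2.5; p_4 = 2.5; t_4 = 1.5; a_5 = 2; b_5 = 4.5; c_5 = 5.5; a_6 = 2.5; b_6 = 2; c_6 = 4.5; s_6 = 0.5; a_7 = 3.5; b_7 = 5.5; c_7 = 5.5; a_8 = 5; b_8 = 1; s_8 = 1; t_8 = 3.5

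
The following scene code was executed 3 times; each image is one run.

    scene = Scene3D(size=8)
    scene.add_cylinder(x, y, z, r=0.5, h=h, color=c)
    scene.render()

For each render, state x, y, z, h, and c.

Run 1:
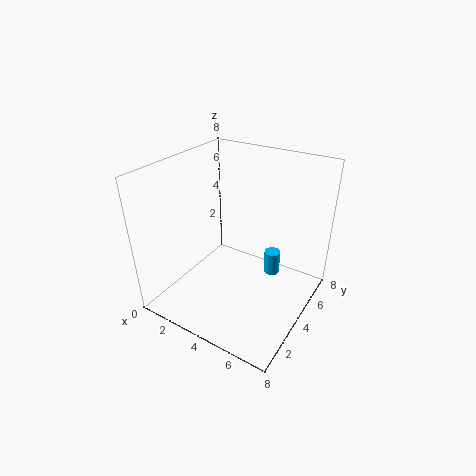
x = 5; y = 6.5; z = 0.5; h = 1.5; c = 'deepskyblue'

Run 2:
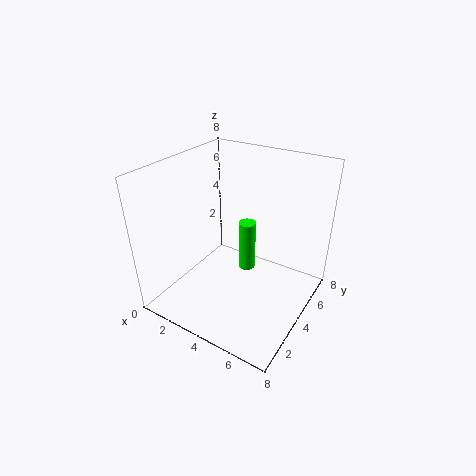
x = 4; y = 5; z = 1.5; h = 3; c = 'lime'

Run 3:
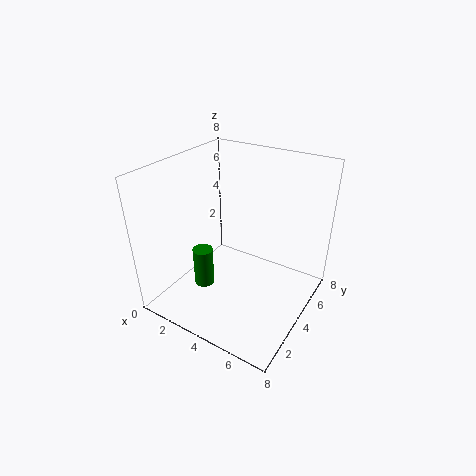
x = 3.5; y = 1.5; z = 2.5; h = 2; c = 'green'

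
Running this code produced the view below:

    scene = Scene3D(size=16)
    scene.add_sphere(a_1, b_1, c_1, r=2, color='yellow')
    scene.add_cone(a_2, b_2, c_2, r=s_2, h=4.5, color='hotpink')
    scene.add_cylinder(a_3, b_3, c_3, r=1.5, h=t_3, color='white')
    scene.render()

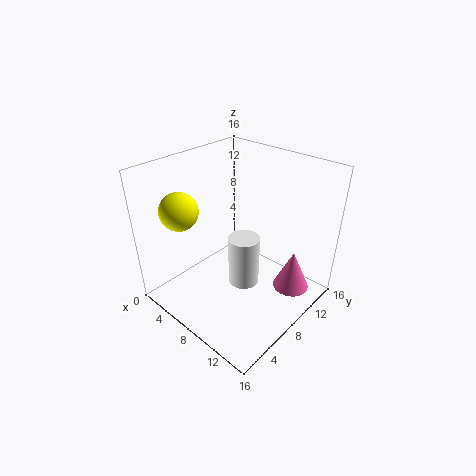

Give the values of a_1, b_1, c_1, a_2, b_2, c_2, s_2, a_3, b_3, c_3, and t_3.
a_1 = 4.5; b_1 = 3; c_1 = 12; a_2 = 13.5; b_2 = 11; c_2 = 2.5; s_2 = 2; a_3 = 11.5; b_3 = 5; c_3 = 6; t_3 = 5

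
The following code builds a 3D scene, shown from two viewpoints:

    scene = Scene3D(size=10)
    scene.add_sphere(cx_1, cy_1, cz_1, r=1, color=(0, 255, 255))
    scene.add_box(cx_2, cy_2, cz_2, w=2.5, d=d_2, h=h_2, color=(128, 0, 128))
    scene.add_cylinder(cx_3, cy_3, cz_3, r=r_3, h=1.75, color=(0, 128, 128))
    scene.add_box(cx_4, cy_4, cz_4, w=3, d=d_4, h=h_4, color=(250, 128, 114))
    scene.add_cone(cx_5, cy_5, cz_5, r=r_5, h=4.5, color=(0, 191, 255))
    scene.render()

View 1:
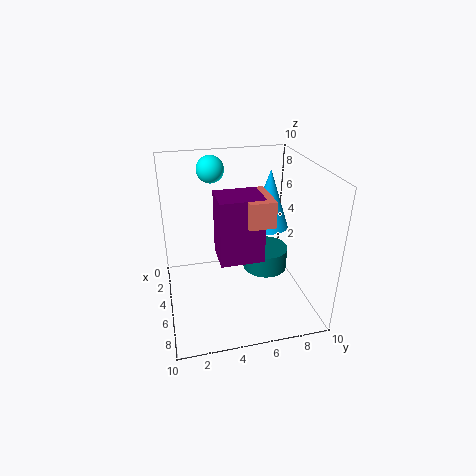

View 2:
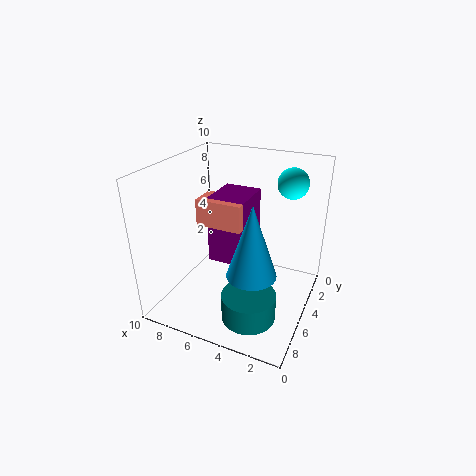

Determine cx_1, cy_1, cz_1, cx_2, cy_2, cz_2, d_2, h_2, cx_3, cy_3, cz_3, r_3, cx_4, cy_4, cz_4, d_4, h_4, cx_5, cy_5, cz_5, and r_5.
cx_1 = 1.75, cy_1 = 3.75, cz_1 = 9, cx_2 = 4, cy_2 = 3.5, cz_2 = 3.75, d_2 = 3, h_2 = 4.5, cx_3 = 3, cy_3 = 7.75, cz_3 = 1, r_3 = 1.75, cx_4 = 4, cy_4 = 5.25, cz_4 = 6.5, d_4 = 1.75, h_4 = 1.75, cx_5 = 2.75, cy_5 = 8, cz_5 = 4.5, r_5 = 1.5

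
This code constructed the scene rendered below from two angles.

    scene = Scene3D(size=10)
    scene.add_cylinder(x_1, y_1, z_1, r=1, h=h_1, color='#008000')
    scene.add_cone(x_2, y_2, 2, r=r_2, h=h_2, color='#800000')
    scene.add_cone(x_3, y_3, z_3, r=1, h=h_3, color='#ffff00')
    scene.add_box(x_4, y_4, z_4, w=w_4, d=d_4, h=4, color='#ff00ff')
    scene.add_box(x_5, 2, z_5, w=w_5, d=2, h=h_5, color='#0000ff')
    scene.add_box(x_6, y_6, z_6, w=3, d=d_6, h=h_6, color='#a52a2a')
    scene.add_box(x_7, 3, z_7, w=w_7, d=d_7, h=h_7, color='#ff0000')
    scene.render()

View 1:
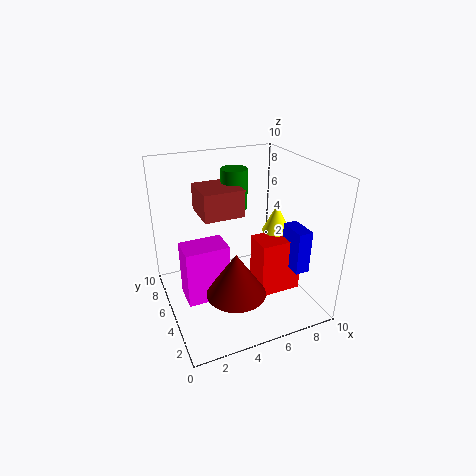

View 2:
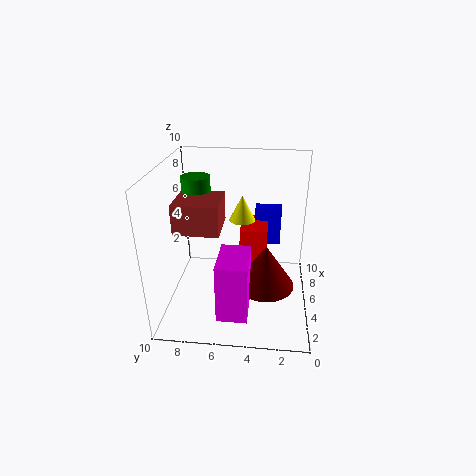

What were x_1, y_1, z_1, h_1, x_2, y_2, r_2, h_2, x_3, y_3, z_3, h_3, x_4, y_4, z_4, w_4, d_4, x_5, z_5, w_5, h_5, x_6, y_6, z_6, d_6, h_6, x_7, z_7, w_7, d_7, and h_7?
x_1 = 6; y_1 = 8; z_1 = 6; h_1 = 3; x_2 = 4; y_2 = 3; r_2 = 2; h_2 = 3; x_3 = 8; y_3 = 5; z_3 = 5; h_3 = 2; x_4 = 1; y_4 = 4; z_4 = 1; w_4 = 3; d_4 = 2; x_5 = 8; z_5 = 3; w_5 = 1; h_5 = 3; x_6 = 3; y_6 = 6; z_6 = 6; d_6 = 3; h_6 = 2; x_7 = 6; z_7 = 1; w_7 = 3; d_7 = 2; h_7 = 4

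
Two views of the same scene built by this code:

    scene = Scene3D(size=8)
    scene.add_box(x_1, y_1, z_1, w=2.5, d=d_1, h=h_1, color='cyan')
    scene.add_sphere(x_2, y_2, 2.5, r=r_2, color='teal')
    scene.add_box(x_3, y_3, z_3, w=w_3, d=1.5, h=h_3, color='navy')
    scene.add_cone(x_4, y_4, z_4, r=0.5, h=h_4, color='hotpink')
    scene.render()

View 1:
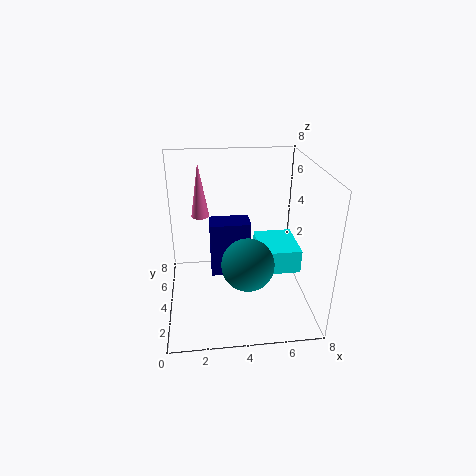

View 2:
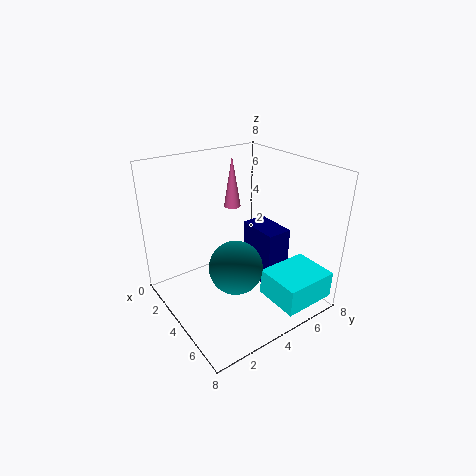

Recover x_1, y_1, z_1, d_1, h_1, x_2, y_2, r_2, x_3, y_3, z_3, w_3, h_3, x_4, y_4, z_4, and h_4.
x_1 = 5.5; y_1 = 4.5; z_1 = 1; d_1 = 3; h_1 = 1.5; x_2 = 4.5; y_2 = 3.5; r_2 = 1.5; x_3 = 2.5; y_3 = 5.5; z_3 = 0.5; w_3 = 2.5; h_3 = 3.5; x_4 = 2; y_4 = 5; z_4 = 5; h_4 = 3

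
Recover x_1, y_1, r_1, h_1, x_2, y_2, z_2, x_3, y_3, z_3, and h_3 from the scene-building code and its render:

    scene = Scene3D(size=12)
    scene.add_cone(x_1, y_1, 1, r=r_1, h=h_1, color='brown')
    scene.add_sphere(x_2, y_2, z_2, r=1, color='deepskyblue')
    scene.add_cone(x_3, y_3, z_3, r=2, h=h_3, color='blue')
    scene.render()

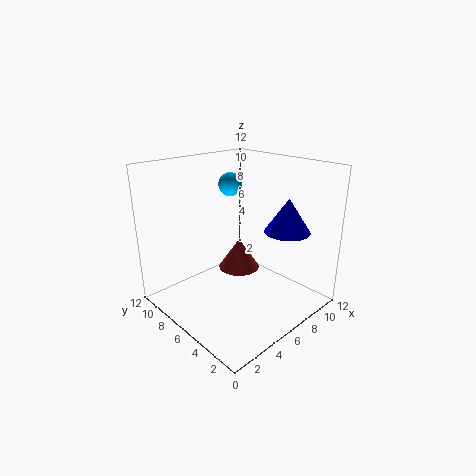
x_1 = 9
y_1 = 9
r_1 = 2
h_1 = 3
x_2 = 7
y_2 = 8
z_2 = 10
x_3 = 10
y_3 = 4
z_3 = 6
h_3 = 3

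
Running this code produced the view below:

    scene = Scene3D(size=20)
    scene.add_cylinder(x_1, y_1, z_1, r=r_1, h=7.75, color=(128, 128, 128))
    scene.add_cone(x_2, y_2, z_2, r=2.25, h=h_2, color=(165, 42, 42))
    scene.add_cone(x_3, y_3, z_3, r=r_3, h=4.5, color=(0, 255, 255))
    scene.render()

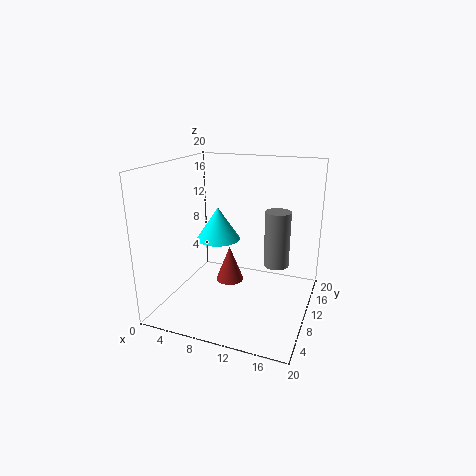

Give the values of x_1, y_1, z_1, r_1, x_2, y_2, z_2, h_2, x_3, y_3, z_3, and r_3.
x_1 = 15.25
y_1 = 11.25
z_1 = 6.25
r_1 = 1.75
x_2 = 6.5
y_2 = 15.25
z_2 = 0.25
h_2 = 5.75
x_3 = 7.25
y_3 = 9.5
z_3 = 9.75
r_3 = 3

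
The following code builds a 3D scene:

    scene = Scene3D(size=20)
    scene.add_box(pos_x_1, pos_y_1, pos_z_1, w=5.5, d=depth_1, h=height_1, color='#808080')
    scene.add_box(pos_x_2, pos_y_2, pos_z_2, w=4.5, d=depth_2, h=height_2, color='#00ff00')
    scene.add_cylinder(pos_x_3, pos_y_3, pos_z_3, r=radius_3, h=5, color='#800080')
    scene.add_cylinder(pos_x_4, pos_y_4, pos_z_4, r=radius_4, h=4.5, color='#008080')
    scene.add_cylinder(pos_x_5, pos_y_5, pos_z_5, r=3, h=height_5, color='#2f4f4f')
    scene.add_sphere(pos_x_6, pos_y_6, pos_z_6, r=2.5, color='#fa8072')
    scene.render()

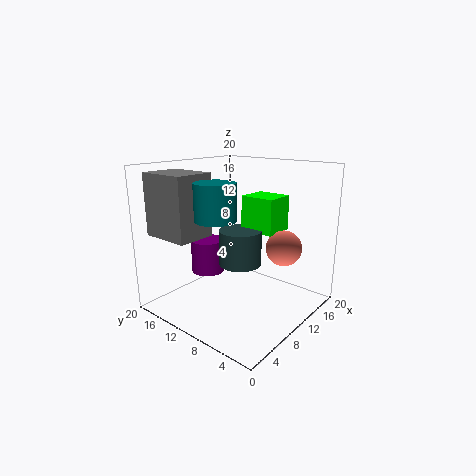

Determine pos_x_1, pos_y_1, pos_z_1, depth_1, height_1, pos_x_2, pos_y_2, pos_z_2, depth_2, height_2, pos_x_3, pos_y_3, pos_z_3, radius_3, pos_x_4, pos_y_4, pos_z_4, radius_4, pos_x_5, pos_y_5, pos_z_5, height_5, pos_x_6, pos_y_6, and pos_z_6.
pos_x_1 = 2
pos_y_1 = 12.5
pos_z_1 = 10.5
depth_1 = 7
height_1 = 8.5
pos_x_2 = 12
pos_y_2 = 6
pos_z_2 = 10.5
depth_2 = 5
height_2 = 5
pos_x_3 = 10
pos_y_3 = 16
pos_z_3 = 3.5
radius_3 = 2.5
pos_x_4 = 4
pos_y_4 = 8.5
pos_z_4 = 14
radius_4 = 2.5
pos_x_5 = 10.5
pos_y_5 = 10
pos_z_5 = 6
height_5 = 5
pos_x_6 = 14
pos_y_6 = 5
pos_z_6 = 8.5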